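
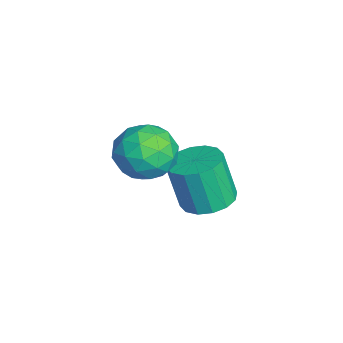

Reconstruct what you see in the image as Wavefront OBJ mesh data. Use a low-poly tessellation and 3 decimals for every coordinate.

v -0.953 2.874 -0.658
v 0.017 2.539 -0.743
v -1.417 1.381 -0.077
v -0.447 1.046 -0.162
v -0.688 1.753 0.548
v -0.401 2.676 0.189
v -0.999 1.244 -1.009
v -0.712 2.167 -1.368
v -0.011 1.532 -0.959
v 0.182 1.847 0.003
v -1.582 2.073 -0.823
v -1.389 2.388 0.139
v -0.427 2.837 -0.751
v -0.973 1.083 -0.069
v -1.115 1.498 0.349
v -0.544 1.302 0.299
v -0.673 2.918 -0.204
v -0.103 2.721 -0.253
v -0.517 2.259 0.505
v -1.297 1.199 -0.567
v -0.727 1.002 -0.616
v -0.856 2.618 -1.119
v -0.285 2.422 -1.169
v -0.883 1.661 -1.325
v 0.127 2.049 -0.928
v -0.146 1.171 -0.587
v -0.47 1.288 -1.085
v -0.302 1.83 -1.296
v 0.24 2.234 -0.363
v -0.033 1.356 -0.021
v -0.175 1.772 0.396
v -0.006 2.314 0.185
v 0.223 1.642 -0.49
v -1.367 2.564 -0.799
v -1.64 1.686 -0.457
v -1.394 1.606 -1.005
v -1.225 2.148 -1.216
v -1.254 2.749 -0.233
v -1.527 1.871 0.108
v -1.098 2.09 0.476
v -0.93 2.632 0.265
v -1.623 2.278 -0.33
v -2.266 3.965 -4.138
v -1.762 3.228 -4.249
v -1.99 2.818 -2.552
v -2.494 3.555 -2.442
v -1.461 3.562 -4.127
v -1.689 3.152 -2.431
v -1.376 4.005 -4.009
v -1.604 3.595 -2.312
v -1.529 4.437 -3.925
v -1.758 4.026 -2.229
v -1.88 4.742 -3.898
v -2.109 4.332 -2.202
v -2.334 4.839 -3.936
v -2.563 4.429 -2.24
v -2.77 4.702 -4.028
v -2.998 4.292 -2.331
v -3.071 4.368 -4.149
v -3.299 3.958 -2.453
v -3.156 3.925 -4.268
v -3.384 3.515 -2.571
v -3.002 3.494 -4.351
v -3.231 3.083 -2.655
v -2.651 3.188 -4.378
v -2.88 2.778 -2.682
v -2.197 3.091 -4.34
v -2.426 2.681 -2.644
f 1 38 17
f 38 12 41
f 17 41 6
f 38 41 17
f 1 17 13
f 17 6 18
f 13 18 2
f 17 18 13
f 1 13 22
f 13 2 23
f 22 23 8
f 13 23 22
f 1 22 34
f 22 8 37
f 34 37 11
f 22 37 34
f 1 34 38
f 34 11 42
f 38 42 12
f 34 42 38
f 2 18 29
f 18 6 32
f 29 32 10
f 18 32 29
f 6 41 19
f 41 12 40
f 19 40 5
f 41 40 19
f 12 42 39
f 42 11 35
f 39 35 3
f 42 35 39
f 11 37 36
f 37 8 24
f 36 24 7
f 37 24 36
f 8 23 28
f 23 2 25
f 28 25 9
f 23 25 28
f 4 30 16
f 30 10 31
f 16 31 5
f 30 31 16
f 4 16 14
f 16 5 15
f 14 15 3
f 16 15 14
f 4 14 21
f 14 3 20
f 21 20 7
f 14 20 21
f 4 21 26
f 21 7 27
f 26 27 9
f 21 27 26
f 4 26 30
f 26 9 33
f 30 33 10
f 26 33 30
f 5 31 19
f 31 10 32
f 19 32 6
f 31 32 19
f 3 15 39
f 15 5 40
f 39 40 12
f 15 40 39
f 7 20 36
f 20 3 35
f 36 35 11
f 20 35 36
f 9 27 28
f 27 7 24
f 28 24 8
f 27 24 28
f 10 33 29
f 33 9 25
f 29 25 2
f 33 25 29
f 44 43 47
f 44 47 45
f 45 47 48
f 45 48 46
f 47 43 49
f 47 49 48
f 48 49 50
f 48 50 46
f 49 43 51
f 49 51 50
f 50 51 52
f 50 52 46
f 51 43 53
f 51 53 52
f 52 53 54
f 52 54 46
f 53 43 55
f 53 55 54
f 54 55 56
f 54 56 46
f 55 43 57
f 55 57 56
f 56 57 58
f 56 58 46
f 57 43 59
f 57 59 58
f 58 59 60
f 58 60 46
f 59 43 61
f 59 61 60
f 60 61 62
f 60 62 46
f 61 43 63
f 61 63 62
f 62 63 64
f 62 64 46
f 63 43 65
f 63 65 64
f 64 65 66
f 64 66 46
f 65 43 67
f 65 67 66
f 66 67 68
f 66 68 46
f 67 43 44
f 67 44 68
f 68 44 45
f 68 45 46



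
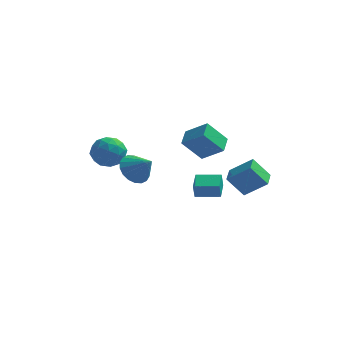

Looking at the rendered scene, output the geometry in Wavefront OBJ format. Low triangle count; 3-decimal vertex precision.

v 1.271 -0.089 -0.987
v 0.232 -0.596 0.341
v 1.248 1.019 -0.582
v 0.21 0.512 0.746
v 2.57 -0.392 -0.086
v 1.532 -0.899 1.242
v 2.548 0.716 0.319
v 1.509 0.209 1.647
v -1.671 -3.52 -0.498
v -1.181 -3.984 -1.289
v -0.609 -3.96 0.418
v -1.002 -3.557 -1.293
v -0.955 -3.123 -1.139
v -1.05 -2.768 -0.858
v -1.269 -2.562 -0.505
v -1.567 -2.545 -0.152
v -1.885 -2.722 0.134
v -2.162 -3.057 0.294
v -2.341 -3.484 0.297
v -2.388 -3.918 0.143
v -2.292 -4.273 -0.138
v -2.074 -4.479 -0.49
v -1.776 -4.495 -0.844
v -1.457 -4.319 -1.129
v 1.536 -3.096 -2.45
v 1.491 -3.327 -1.551
v 1.417 -1.909 -2.15
v 1.372 -2.14 -1.251
v 2.948 -2.98 -2.349
v 2.903 -3.211 -1.45
v 2.829 -1.793 -2.049
v 2.784 -2.024 -1.15
v 2.116 2.692 -3.847
v 3.488 2.679 -2.776
v 2.035 3.934 -3.728
v 3.407 3.921 -2.658
v 3.113 2.879 -5.122
v 4.485 2.866 -4.052
v 3.032 4.121 -5.004
v 4.404 4.108 -3.933
v -3.919 -0.477 -1.49
v -3.111 -0.232 -0.778
v -4.509 -1.748 -0.382
v -3.701 -1.503 0.33
v -4.525 -0.787 0.162
v -4.16 -0.002 -0.523
v -3.46 -1.978 -0.637
v -3.095 -1.193 -1.322
v -2.827 -1.16 -0.252
v -3.485 -0.424 0.242
v -4.135 -1.556 -1.402
v -4.793 -0.82 -0.908
v -3.463 -0.243 -1.231
v -4.157 -1.737 0.071
v -4.641 -1.316 -0.027
v -4.166 -1.172 0.391
v -4.079 -0.108 -1.081
v -3.604 0.036 -0.663
v -4.435 -0.29 -0.11
v -4.016 -2.016 -0.497
v -3.541 -1.872 -0.079
v -3.454 -0.808 -1.551
v -2.979 -0.664 -1.133
v -3.185 -1.69 -1.05
v -2.821 -0.645 -0.504
v -3.168 -1.392 0.148
v -3.027 -1.671 -0.421
v -2.812 -1.21 -0.823
v -3.208 -0.212 -0.213
v -3.555 -0.959 0.438
v -4.039 -0.538 0.34
v -3.824 -0.076 -0.063
v -3.041 -0.757 0.096
v -4.065 -1.021 -1.598
v -4.412 -1.768 -0.947
v -3.796 -1.904 -1.097
v -3.581 -1.442 -1.5
v -4.452 -0.588 -1.308
v -4.799 -1.335 -0.656
v -4.808 -0.77 -0.337
v -4.593 -0.309 -0.739
v -4.579 -1.223 -1.256
f 2 4 1
f 5 2 1
f 1 4 3
f 3 5 1
f 2 8 4
f 6 2 5
f 6 8 2
f 4 8 3
f 7 5 3
f 3 8 7
f 7 6 5
f 8 6 7
f 10 9 12
f 10 12 11
f 12 9 13
f 12 13 11
f 13 9 14
f 13 14 11
f 14 9 15
f 14 15 11
f 15 9 16
f 15 16 11
f 16 9 17
f 16 17 11
f 17 9 18
f 17 18 11
f 18 9 19
f 18 19 11
f 19 9 20
f 19 20 11
f 20 9 21
f 20 21 11
f 21 9 22
f 21 22 11
f 22 9 23
f 22 23 11
f 23 9 24
f 23 24 11
f 24 9 10
f 24 10 11
f 26 28 25
f 29 26 25
f 25 28 27
f 27 29 25
f 26 32 28
f 30 26 29
f 30 32 26
f 28 32 27
f 31 29 27
f 27 32 31
f 31 30 29
f 32 30 31
f 34 36 33
f 37 34 33
f 33 36 35
f 35 37 33
f 34 40 36
f 38 34 37
f 38 40 34
f 36 40 35
f 39 37 35
f 35 40 39
f 39 38 37
f 40 38 39
f 41 78 57
f 78 52 81
f 57 81 46
f 78 81 57
f 41 57 53
f 57 46 58
f 53 58 42
f 57 58 53
f 41 53 62
f 53 42 63
f 62 63 48
f 53 63 62
f 41 62 74
f 62 48 77
f 74 77 51
f 62 77 74
f 41 74 78
f 74 51 82
f 78 82 52
f 74 82 78
f 42 58 69
f 58 46 72
f 69 72 50
f 58 72 69
f 46 81 59
f 81 52 80
f 59 80 45
f 81 80 59
f 52 82 79
f 82 51 75
f 79 75 43
f 82 75 79
f 51 77 76
f 77 48 64
f 76 64 47
f 77 64 76
f 48 63 68
f 63 42 65
f 68 65 49
f 63 65 68
f 44 70 56
f 70 50 71
f 56 71 45
f 70 71 56
f 44 56 54
f 56 45 55
f 54 55 43
f 56 55 54
f 44 54 61
f 54 43 60
f 61 60 47
f 54 60 61
f 44 61 66
f 61 47 67
f 66 67 49
f 61 67 66
f 44 66 70
f 66 49 73
f 70 73 50
f 66 73 70
f 45 71 59
f 71 50 72
f 59 72 46
f 71 72 59
f 43 55 79
f 55 45 80
f 79 80 52
f 55 80 79
f 47 60 76
f 60 43 75
f 76 75 51
f 60 75 76
f 49 67 68
f 67 47 64
f 68 64 48
f 67 64 68
f 50 73 69
f 73 49 65
f 69 65 42
f 73 65 69



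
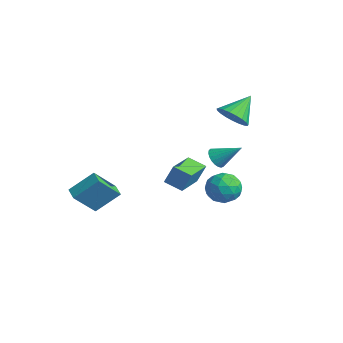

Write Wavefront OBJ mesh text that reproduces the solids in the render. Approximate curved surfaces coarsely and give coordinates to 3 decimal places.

v 1.095 -1.293 -0.703
v 1.372 -0.861 0.524
v -0.206 0.355 -0.99
v 0.071 0.788 0.237
v 2.009 -0.648 -1.137
v 2.286 -0.215 0.09
v 0.708 1.001 -1.424
v 0.985 1.433 -0.197
v -4.371 -4.636 -3.155
v -3.906 -3.228 -1.889
v -4.514 -3.188 -4.711
v -4.049 -1.78 -3.445
v -3.451 -4.76 -3.355
v -2.986 -3.352 -2.089
v -3.594 -3.312 -4.911
v -3.129 -1.904 -3.645
v 0.704 3.25 3.165
v 1.204 3.945 2.523
v 0.336 4.65 4.395
v 0.785 3.966 2.374
v 0.353 3.863 2.362
v -0.019 3.655 2.488
v -0.266 3.376 2.731
v -0.346 3.075 3.05
v -0.243 2.805 3.388
v 0.023 2.612 3.688
v 0.406 2.528 3.897
v 0.842 2.57 3.98
v 1.253 2.729 3.921
v 1.569 2.978 3.732
v 1.736 3.275 3.445
v 1.724 3.566 3.109
v 1.536 3.804 2.783
v 3.272 1.618 -0.986
v 3.794 1.926 -0.063
v 3.886 -0.046 -0.777
v 4.408 0.262 0.146
v 3.305 0.218 0.123
v 2.925 1.247 -0.006
v 4.755 0.633 -0.834
v 4.375 1.662 -0.963
v 4.71 1.318 0.031
v 3.814 1.061 0.623
v 3.866 0.819 -1.463
v 2.97 0.562 -0.871
v 3.479 1.918 -0.543
v 4.201 -0.038 -0.297
v 3.553 -0.064 -0.31
v 3.859 0.117 0.232
v 2.969 1.519 -0.509
v 3.275 1.7 0.033
v 2.988 0.696 0.143
v 4.405 0.18 -0.873
v 4.711 0.361 -0.331
v 3.821 1.763 -1.072
v 4.127 1.944 -0.53
v 4.692 1.184 -0.983
v 4.324 1.742 0.055
v 4.685 0.763 0.178
v 4.889 0.981 -0.398
v 4.666 1.586 -0.474
v 3.797 1.591 0.403
v 4.158 0.613 0.526
v 3.51 0.587 0.512
v 3.287 1.192 0.436
v 4.336 1.233 0.458
v 3.522 1.267 -1.366
v 3.883 0.289 -1.243
v 4.393 0.688 -1.276
v 4.17 1.293 -1.352
v 2.995 1.117 -1.018
v 3.356 0.138 -0.895
v 3.014 0.294 -0.366
v 2.791 0.899 -0.442
v 3.344 0.647 -1.298
v 1.828 1.612 0.807
v 2.161 1.876 0.214
v 2.832 2.648 1.833
v 1.929 2.069 0.247
v 1.679 2.183 0.377
v 1.455 2.198 0.581
v 1.296 2.112 0.824
v 1.228 1.939 1.065
v 1.264 1.71 1.261
v 1.397 1.465 1.378
v 1.605 1.244 1.397
v 1.852 1.087 1.314
v 2.094 1.021 1.143
v 2.29 1.058 0.915
v 2.406 1.19 0.667
v 2.422 1.395 0.444
v 2.336 1.638 0.284
f 2 4 1
f 5 2 1
f 1 4 3
f 3 5 1
f 2 8 4
f 6 2 5
f 6 8 2
f 4 8 3
f 7 5 3
f 3 8 7
f 7 6 5
f 8 6 7
f 10 12 9
f 13 10 9
f 9 12 11
f 11 13 9
f 10 16 12
f 14 10 13
f 14 16 10
f 12 16 11
f 15 13 11
f 11 16 15
f 15 14 13
f 16 14 15
f 18 17 20
f 18 20 19
f 20 17 21
f 20 21 19
f 21 17 22
f 21 22 19
f 22 17 23
f 22 23 19
f 23 17 24
f 23 24 19
f 24 17 25
f 24 25 19
f 25 17 26
f 25 26 19
f 26 17 27
f 26 27 19
f 27 17 28
f 27 28 19
f 28 17 29
f 28 29 19
f 29 17 30
f 29 30 19
f 30 17 31
f 30 31 19
f 31 17 32
f 31 32 19
f 32 17 33
f 32 33 19
f 33 17 18
f 33 18 19
f 34 71 50
f 71 45 74
f 50 74 39
f 71 74 50
f 34 50 46
f 50 39 51
f 46 51 35
f 50 51 46
f 34 46 55
f 46 35 56
f 55 56 41
f 46 56 55
f 34 55 67
f 55 41 70
f 67 70 44
f 55 70 67
f 34 67 71
f 67 44 75
f 71 75 45
f 67 75 71
f 35 51 62
f 51 39 65
f 62 65 43
f 51 65 62
f 39 74 52
f 74 45 73
f 52 73 38
f 74 73 52
f 45 75 72
f 75 44 68
f 72 68 36
f 75 68 72
f 44 70 69
f 70 41 57
f 69 57 40
f 70 57 69
f 41 56 61
f 56 35 58
f 61 58 42
f 56 58 61
f 37 63 49
f 63 43 64
f 49 64 38
f 63 64 49
f 37 49 47
f 49 38 48
f 47 48 36
f 49 48 47
f 37 47 54
f 47 36 53
f 54 53 40
f 47 53 54
f 37 54 59
f 54 40 60
f 59 60 42
f 54 60 59
f 37 59 63
f 59 42 66
f 63 66 43
f 59 66 63
f 38 64 52
f 64 43 65
f 52 65 39
f 64 65 52
f 36 48 72
f 48 38 73
f 72 73 45
f 48 73 72
f 40 53 69
f 53 36 68
f 69 68 44
f 53 68 69
f 42 60 61
f 60 40 57
f 61 57 41
f 60 57 61
f 43 66 62
f 66 42 58
f 62 58 35
f 66 58 62
f 77 76 79
f 77 79 78
f 79 76 80
f 79 80 78
f 80 76 81
f 80 81 78
f 81 76 82
f 81 82 78
f 82 76 83
f 82 83 78
f 83 76 84
f 83 84 78
f 84 76 85
f 84 85 78
f 85 76 86
f 85 86 78
f 86 76 87
f 86 87 78
f 87 76 88
f 87 88 78
f 88 76 89
f 88 89 78
f 89 76 90
f 89 90 78
f 90 76 91
f 90 91 78
f 91 76 92
f 91 92 78
f 92 76 77
f 92 77 78



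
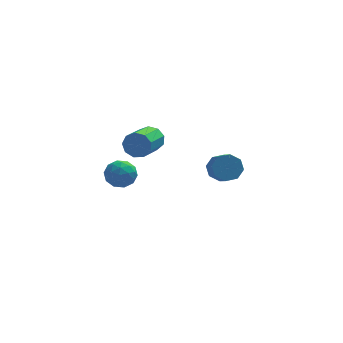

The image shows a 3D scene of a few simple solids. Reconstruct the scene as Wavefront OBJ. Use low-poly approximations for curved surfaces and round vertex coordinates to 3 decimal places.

v -3.26 -2.574 2.647
v -2.376 -2.758 2.593
v -3.564 -3.822 1.947
v -2.68 -4.006 1.893
v -3.098 -4.027 2.694
v -2.91 -3.255 3.127
v -3.03 -3.325 1.413
v -2.842 -2.553 1.846
v -2.234 -3.222 1.83
v -2.276 -3.656 2.622
v -3.664 -2.924 1.918
v -3.706 -3.358 2.71
v -2.791 -2.556 2.682
v -3.149 -4.024 1.858
v -3.394 -4.036 2.33
v -2.875 -4.144 2.298
v -3.105 -2.849 2.996
v -2.586 -2.957 2.964
v -3.01 -3.703 3.023
v -3.354 -3.623 1.576
v -2.835 -3.731 1.544
v -3.065 -2.436 2.242
v -2.546 -2.544 2.21
v -2.93 -2.877 1.517
v -2.189 -2.938 2.201
v -2.367 -3.671 1.79
v -2.573 -3.271 1.508
v -2.462 -2.817 1.762
v -2.213 -3.193 2.667
v -2.392 -3.926 2.255
v -2.637 -3.939 2.727
v -2.527 -3.485 2.981
v -2.13 -3.466 2.218
v -3.548 -2.654 2.285
v -3.727 -3.387 1.873
v -3.413 -3.095 1.559
v -3.303 -2.641 1.813
v -3.573 -2.909 2.75
v -3.751 -3.642 2.339
v -3.478 -3.763 2.778
v -3.367 -3.309 3.032
v -3.81 -3.114 2.322
v -1.08 0.278 2.456
v -0.654 0.315 3.156
v -1.515 -1.301 3.764
v -1.94 -1.338 3.064
v -1.138 0.594 3.21
v -1.999 -1.023 3.819
v -1.595 0.724 2.912
v -2.456 -0.892 3.521
v -1.81 0.646 2.4
v -2.671 -0.97 3.009
v -1.684 0.396 1.914
v -2.545 -1.22 2.523
v -1.275 0.091 1.682
v -2.136 -1.526 2.29
v -0.774 -0.127 1.811
v -1.635 -1.743 2.42
v -0.417 -0.155 2.242
v -1.278 -1.771 2.851
v -0.369 0.02 2.773
v -1.23 -1.597 3.382
v 3.343 4.216 -2.867
v 4.111 4.569 -2.504
v 4.266 3.436 -1.731
v 3.497 3.084 -2.093
v 3.536 4.741 -2.137
v 3.691 3.609 -1.363
v 2.848 4.606 -2.197
v 3.002 3.474 -1.423
v 2.449 4.243 -2.649
v 2.604 3.11 -1.876
v 2.574 3.864 -3.229
v 2.729 2.731 -2.456
v 3.149 3.691 -3.597
v 3.304 2.559 -2.823
v 3.838 3.826 -3.537
v 3.992 2.694 -2.763
v 4.236 4.19 -3.084
v 4.391 3.057 -2.311
f 1 38 17
f 38 12 41
f 17 41 6
f 38 41 17
f 1 17 13
f 17 6 18
f 13 18 2
f 17 18 13
f 1 13 22
f 13 2 23
f 22 23 8
f 13 23 22
f 1 22 34
f 22 8 37
f 34 37 11
f 22 37 34
f 1 34 38
f 34 11 42
f 38 42 12
f 34 42 38
f 2 18 29
f 18 6 32
f 29 32 10
f 18 32 29
f 6 41 19
f 41 12 40
f 19 40 5
f 41 40 19
f 12 42 39
f 42 11 35
f 39 35 3
f 42 35 39
f 11 37 36
f 37 8 24
f 36 24 7
f 37 24 36
f 8 23 28
f 23 2 25
f 28 25 9
f 23 25 28
f 4 30 16
f 30 10 31
f 16 31 5
f 30 31 16
f 4 16 14
f 16 5 15
f 14 15 3
f 16 15 14
f 4 14 21
f 14 3 20
f 21 20 7
f 14 20 21
f 4 21 26
f 21 7 27
f 26 27 9
f 21 27 26
f 4 26 30
f 26 9 33
f 30 33 10
f 26 33 30
f 5 31 19
f 31 10 32
f 19 32 6
f 31 32 19
f 3 15 39
f 15 5 40
f 39 40 12
f 15 40 39
f 7 20 36
f 20 3 35
f 36 35 11
f 20 35 36
f 9 27 28
f 27 7 24
f 28 24 8
f 27 24 28
f 10 33 29
f 33 9 25
f 29 25 2
f 33 25 29
f 44 43 47
f 44 47 45
f 45 47 48
f 45 48 46
f 47 43 49
f 47 49 48
f 48 49 50
f 48 50 46
f 49 43 51
f 49 51 50
f 50 51 52
f 50 52 46
f 51 43 53
f 51 53 52
f 52 53 54
f 52 54 46
f 53 43 55
f 53 55 54
f 54 55 56
f 54 56 46
f 55 43 57
f 55 57 56
f 56 57 58
f 56 58 46
f 57 43 59
f 57 59 58
f 58 59 60
f 58 60 46
f 59 43 61
f 59 61 60
f 60 61 62
f 60 62 46
f 61 43 44
f 61 44 62
f 62 44 45
f 62 45 46
f 64 63 67
f 64 67 65
f 65 67 68
f 65 68 66
f 67 63 69
f 67 69 68
f 68 69 70
f 68 70 66
f 69 63 71
f 69 71 70
f 70 71 72
f 70 72 66
f 71 63 73
f 71 73 72
f 72 73 74
f 72 74 66
f 73 63 75
f 73 75 74
f 74 75 76
f 74 76 66
f 75 63 77
f 75 77 76
f 76 77 78
f 76 78 66
f 77 63 79
f 77 79 78
f 78 79 80
f 78 80 66
f 79 63 64
f 79 64 80
f 80 64 65
f 80 65 66



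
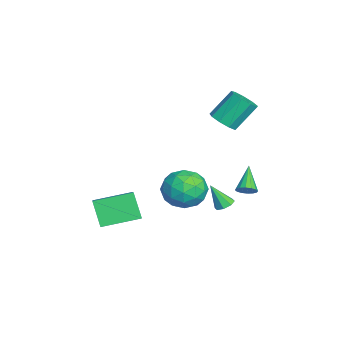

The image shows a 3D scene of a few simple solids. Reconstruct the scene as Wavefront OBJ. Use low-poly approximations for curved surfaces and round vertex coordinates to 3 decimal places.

v 2.806 2.367 -1.535
v 3.233 2.674 -1.314
v 2.654 1.633 -0.225
v 2.844 2.862 -1.254
v 2.432 2.76 -1.358
v 2.24 2.429 -1.566
v 2.378 2.061 -1.756
v 2.767 1.873 -1.817
v 3.179 1.975 -1.712
v 3.371 2.306 -1.504
v 2.675 0.368 0.483
v 3.524 0.947 1.216
v 4.176 -0.287 -0.736
v 5.025 0.292 -0.003
v 4.403 -0.718 0.428
v 3.476 -0.314 1.181
v 4.224 0.974 -0.701
v 3.297 1.378 0.052
v 4.481 1.321 0.484
v 4.592 0.276 1.182
v 3.108 0.384 -0.702
v 3.219 -0.661 -0.004
v 2.968 0.715 0.957
v 4.732 -0.055 -0.477
v 4.367 -0.649 -0.224
v 4.866 -0.308 0.207
v 2.94 -0.026 0.936
v 3.438 0.314 1.367
v 3.955 -0.664 0.903
v 4.262 0.346 -0.887
v 4.76 0.686 -0.456
v 2.834 0.968 0.273
v 3.333 1.309 0.704
v 3.745 1.324 -0.423
v 4.029 1.275 0.957
v 4.911 0.89 0.241
v 4.441 1.291 -0.17
v 3.895 1.529 0.273
v 4.094 0.661 1.367
v 4.976 0.276 0.651
v 4.611 -0.318 0.904
v 4.066 -0.08 1.347
v 4.657 0.881 0.937
v 2.724 0.384 -0.171
v 3.606 -0.001 -0.887
v 3.634 0.74 -0.867
v 3.089 0.978 -0.424
v 2.789 -0.23 0.239
v 3.671 -0.615 -0.477
v 3.805 -0.869 0.207
v 3.259 -0.631 0.65
v 3.043 -0.221 -0.457
v 1.889 -3.942 -3.715
v 1.078 -4.365 -2.317
v 1.538 -1.884 -3.295
v 0.728 -2.306 -1.898
v 3.692 -3.854 -2.642
v 2.882 -4.276 -1.245
v 3.342 -1.795 -2.223
v 2.531 -2.218 -0.825
v 2.294 3.471 -0.827
v 2.569 3.125 -0.451
v 1.026 3.629 0.247
v 2.662 3.402 -0.383
v 2.655 3.698 -0.434
v 2.553 3.933 -0.591
v 2.38 4.044 -0.81
v 2.185 4.001 -1.034
v 2.019 3.816 -1.203
v 1.927 3.539 -1.271
v 1.933 3.243 -1.22
v 2.036 3.008 -1.064
v 2.208 2.897 -0.844
v 2.403 2.94 -0.62
v -2.234 2.381 1.67
v -1.702 3.008 1.354
v -2.175 4.145 2.814
v -2.706 3.519 3.13
v -2.255 3.072 1.125
v -2.727 4.209 2.585
v -2.798 2.814 1.151
v -3.27 3.951 2.611
v -3.077 2.353 1.42
v -3.549 3.49 2.88
v -2.961 1.905 1.805
v -3.434 3.042 3.266
v -2.505 1.681 2.128
v -2.978 2.818 3.588
v -1.922 1.784 2.236
v -2.394 2.921 3.696
v -1.485 2.167 2.079
v -1.957 3.304 3.539
v -1.398 2.65 1.731
v -1.87 3.787 3.191
f 2 1 4
f 2 4 3
f 4 1 5
f 4 5 3
f 5 1 6
f 5 6 3
f 6 1 7
f 6 7 3
f 7 1 8
f 7 8 3
f 8 1 9
f 8 9 3
f 9 1 10
f 9 10 3
f 10 1 2
f 10 2 3
f 11 48 27
f 48 22 51
f 27 51 16
f 48 51 27
f 11 27 23
f 27 16 28
f 23 28 12
f 27 28 23
f 11 23 32
f 23 12 33
f 32 33 18
f 23 33 32
f 11 32 44
f 32 18 47
f 44 47 21
f 32 47 44
f 11 44 48
f 44 21 52
f 48 52 22
f 44 52 48
f 12 28 39
f 28 16 42
f 39 42 20
f 28 42 39
f 16 51 29
f 51 22 50
f 29 50 15
f 51 50 29
f 22 52 49
f 52 21 45
f 49 45 13
f 52 45 49
f 21 47 46
f 47 18 34
f 46 34 17
f 47 34 46
f 18 33 38
f 33 12 35
f 38 35 19
f 33 35 38
f 14 40 26
f 40 20 41
f 26 41 15
f 40 41 26
f 14 26 24
f 26 15 25
f 24 25 13
f 26 25 24
f 14 24 31
f 24 13 30
f 31 30 17
f 24 30 31
f 14 31 36
f 31 17 37
f 36 37 19
f 31 37 36
f 14 36 40
f 36 19 43
f 40 43 20
f 36 43 40
f 15 41 29
f 41 20 42
f 29 42 16
f 41 42 29
f 13 25 49
f 25 15 50
f 49 50 22
f 25 50 49
f 17 30 46
f 30 13 45
f 46 45 21
f 30 45 46
f 19 37 38
f 37 17 34
f 38 34 18
f 37 34 38
f 20 43 39
f 43 19 35
f 39 35 12
f 43 35 39
f 54 56 53
f 57 54 53
f 53 56 55
f 55 57 53
f 54 60 56
f 58 54 57
f 58 60 54
f 56 60 55
f 59 57 55
f 55 60 59
f 59 58 57
f 60 58 59
f 62 61 64
f 62 64 63
f 64 61 65
f 64 65 63
f 65 61 66
f 65 66 63
f 66 61 67
f 66 67 63
f 67 61 68
f 67 68 63
f 68 61 69
f 68 69 63
f 69 61 70
f 69 70 63
f 70 61 71
f 70 71 63
f 71 61 72
f 71 72 63
f 72 61 73
f 72 73 63
f 73 61 74
f 73 74 63
f 74 61 62
f 74 62 63
f 76 75 79
f 76 79 77
f 77 79 80
f 77 80 78
f 79 75 81
f 79 81 80
f 80 81 82
f 80 82 78
f 81 75 83
f 81 83 82
f 82 83 84
f 82 84 78
f 83 75 85
f 83 85 84
f 84 85 86
f 84 86 78
f 85 75 87
f 85 87 86
f 86 87 88
f 86 88 78
f 87 75 89
f 87 89 88
f 88 89 90
f 88 90 78
f 89 75 91
f 89 91 90
f 90 91 92
f 90 92 78
f 91 75 93
f 91 93 92
f 92 93 94
f 92 94 78
f 93 75 76
f 93 76 94
f 94 76 77
f 94 77 78



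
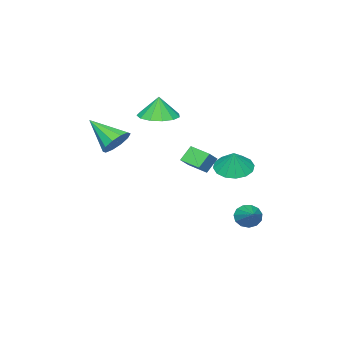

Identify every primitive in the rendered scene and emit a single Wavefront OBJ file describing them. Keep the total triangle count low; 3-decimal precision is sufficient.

v -2.141 -2.709 1.95
v -1.468 -1.916 1.949
v -2.159 -2.691 3.17
v -2.003 -1.678 1.937
v -2.582 -1.767 1.93
v -3.021 -2.156 1.929
v -3.18 -2.719 1.934
v -3.01 -3.28 1.945
v -2.563 -3.659 1.957
v -1.982 -3.736 1.967
v -1.452 -3.488 1.972
v -1.14 -2.991 1.97
v -1.146 -2.405 1.961
v 0.754 -2.841 0.99
v 1.025 -3.297 0.314
v 0.886 -4.419 2.11
v 1.452 -3.091 0.555
v 1.612 -2.789 0.962
v 1.444 -2.507 1.38
v 1.013 -2.352 1.649
v 0.483 -2.384 1.667
v 0.056 -2.59 1.426
v -0.104 -2.892 1.019
v 0.064 -3.174 0.601
v 0.495 -3.329 0.332
v 1.019 2.243 1.774
v 1.718 2.34 2.318
v 1.032 3.303 1.57
v 1.73 3.4 2.113
v 1.59 2.1 1.067
v 2.288 2.197 1.61
v 1.602 3.16 0.862
v 2.301 3.257 1.406
v -2.528 2.403 -3.503
v -2.067 2.341 -4.012
v -1.592 3.417 -2.777
v -2.304 2.632 -4.114
v -2.612 2.85 -4.021
v -2.893 2.927 -3.764
v -3.059 2.836 -3.424
v -3.056 2.609 -3.109
v -2.886 2.315 -2.919
v -2.602 2.05 -2.915
v -2.295 1.896 -3.097
v -2.061 1.904 -3.408
v -1.976 2.069 -3.749
v -2.914 1.241 -0.689
v -2.254 0.518 -0.739
v -2.506 1.539 0.389
v -2.021 0.923 -0.938
v -2.028 1.412 -1.071
v -2.272 1.856 -1.101
v -2.687 2.135 -1.021
v -3.164 2.175 -0.852
v -3.574 1.964 -0.639
v -3.806 1.56 -0.439
v -3.8 1.07 -0.307
v -3.556 0.627 -0.276
v -3.14 0.348 -0.357
v -2.663 0.308 -0.526
f 2 1 4
f 2 4 3
f 4 1 5
f 4 5 3
f 5 1 6
f 5 6 3
f 6 1 7
f 6 7 3
f 7 1 8
f 7 8 3
f 8 1 9
f 8 9 3
f 9 1 10
f 9 10 3
f 10 1 11
f 10 11 3
f 11 1 12
f 11 12 3
f 12 1 13
f 12 13 3
f 13 1 2
f 13 2 3
f 15 14 17
f 15 17 16
f 17 14 18
f 17 18 16
f 18 14 19
f 18 19 16
f 19 14 20
f 19 20 16
f 20 14 21
f 20 21 16
f 21 14 22
f 21 22 16
f 22 14 23
f 22 23 16
f 23 14 24
f 23 24 16
f 24 14 25
f 24 25 16
f 25 14 15
f 25 15 16
f 27 29 26
f 30 27 26
f 26 29 28
f 28 30 26
f 27 33 29
f 31 27 30
f 31 33 27
f 29 33 28
f 32 30 28
f 28 33 32
f 32 31 30
f 33 31 32
f 35 34 37
f 35 37 36
f 37 34 38
f 37 38 36
f 38 34 39
f 38 39 36
f 39 34 40
f 39 40 36
f 40 34 41
f 40 41 36
f 41 34 42
f 41 42 36
f 42 34 43
f 42 43 36
f 43 34 44
f 43 44 36
f 44 34 45
f 44 45 36
f 45 34 46
f 45 46 36
f 46 34 35
f 46 35 36
f 48 47 50
f 48 50 49
f 50 47 51
f 50 51 49
f 51 47 52
f 51 52 49
f 52 47 53
f 52 53 49
f 53 47 54
f 53 54 49
f 54 47 55
f 54 55 49
f 55 47 56
f 55 56 49
f 56 47 57
f 56 57 49
f 57 47 58
f 57 58 49
f 58 47 59
f 58 59 49
f 59 47 60
f 59 60 49
f 60 47 48
f 60 48 49



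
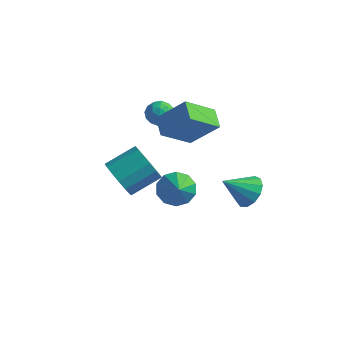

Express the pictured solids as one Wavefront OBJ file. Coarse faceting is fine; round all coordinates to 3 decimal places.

v -0.251 0.511 3.371
v -1.028 1.255 3.805
v 0.464 1.98 2.134
v -0.313 2.724 2.568
v 1.053 1.056 4.772
v 0.276 1.8 5.206
v 1.768 2.525 3.535
v 0.991 3.269 3.969
v -1.655 3.17 3.363
v -1.035 2.876 2.996
v -2.305 2.124 3.104
v -1.685 1.83 2.737
v -1.673 1.92 3.51
v -1.271 2.567 3.67
v -2.069 2.433 2.43
v -1.667 3.08 2.59
v -1.291 2.421 2.42
v -1.046 2.103 3.087
v -2.294 2.897 3.013
v -2.049 2.579 3.68
v -1.288 3.115 3.203
v -2.052 1.885 2.897
v -2.045 1.938 3.352
v -1.681 1.765 3.136
v -1.427 2.933 3.599
v -1.063 2.76 3.383
v -1.438 2.198 3.684
v -2.277 2.24 2.717
v -1.913 2.067 2.501
v -1.659 3.235 2.964
v -1.295 3.062 2.748
v -1.902 2.802 2.416
v -1.074 2.674 2.648
v -1.456 2.059 2.495
v -1.681 2.414 2.315
v -1.445 2.794 2.409
v -0.93 2.488 3.04
v -1.312 1.873 2.887
v -1.305 1.926 3.342
v -1.069 2.306 3.436
v -1.08 2.22 2.701
v -2.028 3.127 3.213
v -2.41 2.512 3.06
v -2.271 2.694 2.664
v -2.035 3.074 2.758
v -1.884 2.941 3.605
v -2.266 2.326 3.452
v -1.895 2.206 3.691
v -1.659 2.586 3.785
v -2.26 2.78 3.399
v 1.228 -0.381 0.698
v 1.572 -0.891 -0.052
v 2.232 -1.619 2.002
v 1.961 -0.451 0.067
v 2.07 0.016 0.426
v 1.857 0.332 0.889
v 1.404 0.375 1.279
v 0.883 0.129 1.447
v 0.494 -0.311 1.329
v 0.386 -0.778 0.969
v 0.598 -1.094 0.506
v 1.052 -1.137 0.116
v 2.711 3.792 -1.77
v 3.535 3.476 -1.345
v 1.769 2.788 -0.69
v 3.378 3.925 -1.065
v 3.009 4.332 -1.008
v 2.545 4.567 -1.194
v 2.134 4.557 -1.563
v 1.906 4.303 -1.997
v 1.934 3.887 -2.359
v 2.208 3.441 -2.535
v 2.642 3.107 -2.467
v 3.098 2.99 -2.178
v 3.431 3.127 -1.76
v -0.457 -2.672 2.204
v 0.308 -2.708 1.457
v 1.122 -1.404 2.228
v 0.357 -1.368 2.976
v -0.07 -2.355 1.259
v 0.745 -1.051 2.03
v -0.551 -2.087 1.314
v 0.263 -0.783 2.085
v -1.008 -1.975 1.607
v -0.193 -0.671 2.378
v -1.316 -2.051 2.061
v -0.502 -0.747 2.832
v -1.395 -2.292 2.553
v -0.581 -0.988 3.324
v -1.222 -2.636 2.952
v -0.408 -1.332 3.723
v -0.845 -2.989 3.15
v -0.03 -1.685 3.921
v -0.363 -3.257 3.095
v 0.451 -1.953 3.866
v 0.093 -3.369 2.802
v 0.908 -2.065 3.573
v 0.402 -3.293 2.348
v 1.216 -1.989 3.119
v 0.481 -3.052 1.856
v 1.295 -1.748 2.627
f 2 4 1
f 5 2 1
f 1 4 3
f 3 5 1
f 2 8 4
f 6 2 5
f 6 8 2
f 4 8 3
f 7 5 3
f 3 8 7
f 7 6 5
f 8 6 7
f 9 46 25
f 46 20 49
f 25 49 14
f 46 49 25
f 9 25 21
f 25 14 26
f 21 26 10
f 25 26 21
f 9 21 30
f 21 10 31
f 30 31 16
f 21 31 30
f 9 30 42
f 30 16 45
f 42 45 19
f 30 45 42
f 9 42 46
f 42 19 50
f 46 50 20
f 42 50 46
f 10 26 37
f 26 14 40
f 37 40 18
f 26 40 37
f 14 49 27
f 49 20 48
f 27 48 13
f 49 48 27
f 20 50 47
f 50 19 43
f 47 43 11
f 50 43 47
f 19 45 44
f 45 16 32
f 44 32 15
f 45 32 44
f 16 31 36
f 31 10 33
f 36 33 17
f 31 33 36
f 12 38 24
f 38 18 39
f 24 39 13
f 38 39 24
f 12 24 22
f 24 13 23
f 22 23 11
f 24 23 22
f 12 22 29
f 22 11 28
f 29 28 15
f 22 28 29
f 12 29 34
f 29 15 35
f 34 35 17
f 29 35 34
f 12 34 38
f 34 17 41
f 38 41 18
f 34 41 38
f 13 39 27
f 39 18 40
f 27 40 14
f 39 40 27
f 11 23 47
f 23 13 48
f 47 48 20
f 23 48 47
f 15 28 44
f 28 11 43
f 44 43 19
f 28 43 44
f 17 35 36
f 35 15 32
f 36 32 16
f 35 32 36
f 18 41 37
f 41 17 33
f 37 33 10
f 41 33 37
f 52 51 54
f 52 54 53
f 54 51 55
f 54 55 53
f 55 51 56
f 55 56 53
f 56 51 57
f 56 57 53
f 57 51 58
f 57 58 53
f 58 51 59
f 58 59 53
f 59 51 60
f 59 60 53
f 60 51 61
f 60 61 53
f 61 51 62
f 61 62 53
f 62 51 52
f 62 52 53
f 64 63 66
f 64 66 65
f 66 63 67
f 66 67 65
f 67 63 68
f 67 68 65
f 68 63 69
f 68 69 65
f 69 63 70
f 69 70 65
f 70 63 71
f 70 71 65
f 71 63 72
f 71 72 65
f 72 63 73
f 72 73 65
f 73 63 74
f 73 74 65
f 74 63 75
f 74 75 65
f 75 63 64
f 75 64 65
f 77 76 80
f 77 80 78
f 78 80 81
f 78 81 79
f 80 76 82
f 80 82 81
f 81 82 83
f 81 83 79
f 82 76 84
f 82 84 83
f 83 84 85
f 83 85 79
f 84 76 86
f 84 86 85
f 85 86 87
f 85 87 79
f 86 76 88
f 86 88 87
f 87 88 89
f 87 89 79
f 88 76 90
f 88 90 89
f 89 90 91
f 89 91 79
f 90 76 92
f 90 92 91
f 91 92 93
f 91 93 79
f 92 76 94
f 92 94 93
f 93 94 95
f 93 95 79
f 94 76 96
f 94 96 95
f 95 96 97
f 95 97 79
f 96 76 98
f 96 98 97
f 97 98 99
f 97 99 79
f 98 76 100
f 98 100 99
f 99 100 101
f 99 101 79
f 100 76 77
f 100 77 101
f 101 77 78
f 101 78 79



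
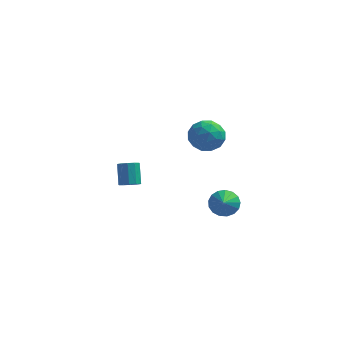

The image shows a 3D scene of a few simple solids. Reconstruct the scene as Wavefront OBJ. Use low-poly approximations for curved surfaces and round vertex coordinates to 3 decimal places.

v 2.462 -1.18 -3.913
v 3.19 -1.057 -3.856
v 2.558 -2.06 -3.227
v 3.05 -0.866 -3.592
v 2.776 -0.747 -3.402
v 2.43 -0.728 -3.328
v 2.092 -0.812 -3.389
v 1.838 -0.98 -3.57
v 1.727 -1.194 -3.829
v 1.785 -1.405 -4.108
v 1.998 -1.565 -4.342
v 2.317 -1.636 -4.478
v 2.669 -1.603 -4.484
v 2.974 -1.473 -4.36
v 3.162 -1.276 -4.133
v 1.486 -2.905 1.922
v 2.312 -2.713 2.168
v 1.728 -4.287 2.192
v 2.554 -4.095 2.438
v 1.872 -3.835 2.936
v 1.723 -2.98 2.769
v 2.317 -4.02 1.591
v 2.168 -3.165 1.424
v 2.826 -3.401 1.964
v 2.551 -3.287 2.795
v 1.489 -3.713 1.565
v 1.214 -3.599 2.396
v 1.878 -2.687 2.021
v 2.162 -4.313 2.339
v 1.761 -4.16 2.631
v 2.247 -4.046 2.776
v 1.532 -2.845 2.375
v 2.017 -2.732 2.52
v 1.759 -3.391 2.971
v 2.023 -4.268 1.84
v 2.508 -4.155 1.985
v 1.793 -2.954 1.584
v 2.279 -2.84 1.729
v 2.281 -3.609 1.389
v 2.665 -2.979 2.046
v 2.807 -3.792 2.205
v 2.668 -3.747 1.707
v 2.58 -3.245 1.608
v 2.504 -2.912 2.535
v 2.646 -3.725 2.693
v 2.245 -3.572 2.986
v 2.157 -3.069 2.888
v 2.806 -3.317 2.415
v 1.394 -3.275 1.667
v 1.536 -4.088 1.825
v 1.883 -3.931 1.472
v 1.795 -3.428 1.374
v 1.233 -3.208 2.155
v 1.375 -4.021 2.314
v 1.46 -3.755 2.752
v 1.372 -3.253 2.653
v 1.234 -3.683 1.945
v -1.516 -3.056 -1.827
v -1.262 -2.67 -2.067
v -1.471 -1.978 -1.172
v -1.724 -2.364 -0.933
v -1.571 -2.653 -2.152
v -1.78 -1.961 -1.257
v -1.86 -2.79 -2.113
v -2.068 -2.098 -1.218
v -2.016 -3.029 -1.965
v -2.225 -2.337 -1.07
v -1.982 -3.277 -1.765
v -2.19 -2.586 -0.87
v -1.769 -3.442 -1.588
v -1.978 -2.75 -0.693
v -1.46 -3.459 -1.503
v -1.669 -2.767 -0.608
v -1.172 -3.322 -1.542
v -1.38 -2.63 -0.647
v -1.015 -3.083 -1.69
v -1.224 -2.391 -0.795
v -1.05 -2.834 -1.89
v -1.258 -2.143 -0.995
f 2 1 4
f 2 4 3
f 4 1 5
f 4 5 3
f 5 1 6
f 5 6 3
f 6 1 7
f 6 7 3
f 7 1 8
f 7 8 3
f 8 1 9
f 8 9 3
f 9 1 10
f 9 10 3
f 10 1 11
f 10 11 3
f 11 1 12
f 11 12 3
f 12 1 13
f 12 13 3
f 13 1 14
f 13 14 3
f 14 1 15
f 14 15 3
f 15 1 2
f 15 2 3
f 16 53 32
f 53 27 56
f 32 56 21
f 53 56 32
f 16 32 28
f 32 21 33
f 28 33 17
f 32 33 28
f 16 28 37
f 28 17 38
f 37 38 23
f 28 38 37
f 16 37 49
f 37 23 52
f 49 52 26
f 37 52 49
f 16 49 53
f 49 26 57
f 53 57 27
f 49 57 53
f 17 33 44
f 33 21 47
f 44 47 25
f 33 47 44
f 21 56 34
f 56 27 55
f 34 55 20
f 56 55 34
f 27 57 54
f 57 26 50
f 54 50 18
f 57 50 54
f 26 52 51
f 52 23 39
f 51 39 22
f 52 39 51
f 23 38 43
f 38 17 40
f 43 40 24
f 38 40 43
f 19 45 31
f 45 25 46
f 31 46 20
f 45 46 31
f 19 31 29
f 31 20 30
f 29 30 18
f 31 30 29
f 19 29 36
f 29 18 35
f 36 35 22
f 29 35 36
f 19 36 41
f 36 22 42
f 41 42 24
f 36 42 41
f 19 41 45
f 41 24 48
f 45 48 25
f 41 48 45
f 20 46 34
f 46 25 47
f 34 47 21
f 46 47 34
f 18 30 54
f 30 20 55
f 54 55 27
f 30 55 54
f 22 35 51
f 35 18 50
f 51 50 26
f 35 50 51
f 24 42 43
f 42 22 39
f 43 39 23
f 42 39 43
f 25 48 44
f 48 24 40
f 44 40 17
f 48 40 44
f 59 58 62
f 59 62 60
f 60 62 63
f 60 63 61
f 62 58 64
f 62 64 63
f 63 64 65
f 63 65 61
f 64 58 66
f 64 66 65
f 65 66 67
f 65 67 61
f 66 58 68
f 66 68 67
f 67 68 69
f 67 69 61
f 68 58 70
f 68 70 69
f 69 70 71
f 69 71 61
f 70 58 72
f 70 72 71
f 71 72 73
f 71 73 61
f 72 58 74
f 72 74 73
f 73 74 75
f 73 75 61
f 74 58 76
f 74 76 75
f 75 76 77
f 75 77 61
f 76 58 78
f 76 78 77
f 77 78 79
f 77 79 61
f 78 58 59
f 78 59 79
f 79 59 60
f 79 60 61



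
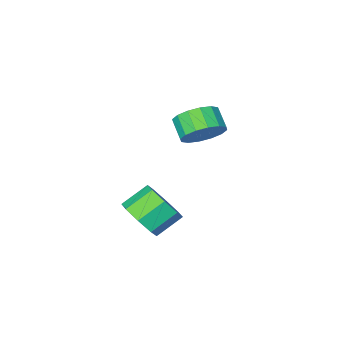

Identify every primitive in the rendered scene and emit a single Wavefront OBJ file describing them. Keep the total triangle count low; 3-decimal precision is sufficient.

v 2.167 2.349 0.342
v 2.781 2.34 1.242
v 1.587 2.442 2.058
v 0.973 2.451 1.158
v 2.65 3.111 0.954
v 1.456 3.213 1.769
v 2.236 3.436 0.306
v 1.041 3.538 1.122
v 1.781 3.124 -0.32
v 0.587 3.226 0.496
v 1.553 2.358 -0.558
v 0.359 2.46 0.258
v 1.684 1.587 -0.269
v 0.49 1.689 0.546
v 2.099 1.262 0.378
v 0.904 1.364 1.194
v 2.553 1.574 1.004
v 1.359 1.676 1.82
v -3.167 -1.192 1.83
v -2.09 -1.406 1.769
v -2.235 -2.342 2.49
v -3.313 -2.128 2.55
v -2.146 -1.055 2.214
v -2.291 -1.991 2.935
v -2.475 -0.74 2.556
v -2.621 -1.676 3.276
v -2.99 -0.547 2.703
v -3.136 -1.483 3.424
v -3.553 -0.527 2.616
v -3.698 -1.462 3.337
v -4.012 -0.684 2.319
v -4.157 -1.62 3.039
v -4.245 -0.978 1.89
v -4.39 -1.914 2.611
v -4.189 -1.329 1.445
v -4.334 -2.265 2.166
v -3.859 -1.644 1.104
v -4.005 -2.58 1.824
v -3.344 -1.837 0.956
v -3.49 -2.773 1.677
v -2.782 -1.858 1.043
v -2.927 -2.793 1.764
v -2.323 -1.7 1.341
v -2.468 -2.636 2.061
f 2 1 5
f 2 5 3
f 3 5 6
f 3 6 4
f 5 1 7
f 5 7 6
f 6 7 8
f 6 8 4
f 7 1 9
f 7 9 8
f 8 9 10
f 8 10 4
f 9 1 11
f 9 11 10
f 10 11 12
f 10 12 4
f 11 1 13
f 11 13 12
f 12 13 14
f 12 14 4
f 13 1 15
f 13 15 14
f 14 15 16
f 14 16 4
f 15 1 17
f 15 17 16
f 16 17 18
f 16 18 4
f 17 1 2
f 17 2 18
f 18 2 3
f 18 3 4
f 20 19 23
f 20 23 21
f 21 23 24
f 21 24 22
f 23 19 25
f 23 25 24
f 24 25 26
f 24 26 22
f 25 19 27
f 25 27 26
f 26 27 28
f 26 28 22
f 27 19 29
f 27 29 28
f 28 29 30
f 28 30 22
f 29 19 31
f 29 31 30
f 30 31 32
f 30 32 22
f 31 19 33
f 31 33 32
f 32 33 34
f 32 34 22
f 33 19 35
f 33 35 34
f 34 35 36
f 34 36 22
f 35 19 37
f 35 37 36
f 36 37 38
f 36 38 22
f 37 19 39
f 37 39 38
f 38 39 40
f 38 40 22
f 39 19 41
f 39 41 40
f 40 41 42
f 40 42 22
f 41 19 43
f 41 43 42
f 42 43 44
f 42 44 22
f 43 19 20
f 43 20 44
f 44 20 21
f 44 21 22



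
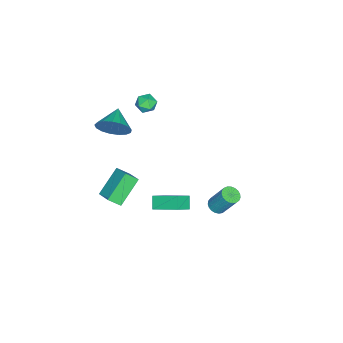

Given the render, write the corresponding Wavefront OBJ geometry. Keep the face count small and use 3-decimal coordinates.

v -3.378 -2.409 1.278
v -2.905 -2.424 1.786
v -3.855 -3.336 1.694
v -3.382 -3.351 2.202
v -3.862 -2.85 2.19
v -3.567 -2.277 1.932
v -3.193 -3.483 1.548
v -2.898 -2.91 1.29
v -2.791 -3.088 1.953
v -3.204 -2.697 2.349
v -3.556 -3.063 1.131
v -3.969 -2.672 1.527
v 1.834 3.282 -0.28
v 2.116 3.692 -0.538
v 2.248 4.507 0.902
v 1.966 4.098 1.16
v 1.896 3.764 -0.558
v 2.028 4.579 0.882
v 1.665 3.754 -0.531
v 1.797 4.569 0.909
v 1.463 3.661 -0.46
v 1.595 4.476 0.98
v 1.326 3.504 -0.359
v 1.458 4.319 1.081
v 1.276 3.308 -0.243
v 1.408 4.123 1.197
v 1.323 3.107 -0.134
v 1.455 3.922 1.306
v 1.458 2.937 -0.05
v 1.59 3.752 1.39
v 1.658 2.827 -0.006
v 1.79 3.642 1.434
v 1.889 2.795 -0.009
v 2.021 3.61 1.431
v 2.11 2.848 -0.059
v 2.242 3.663 1.381
v 2.283 2.976 -0.148
v 2.415 3.791 1.292
v 2.379 3.156 -0.259
v 2.511 3.972 1.181
v 2.381 3.359 -0.374
v 2.513 4.174 1.066
v 2.288 3.548 -0.472
v 2.42 4.364 0.968
v -0.502 -3.688 1.855
v -0.088 -4.071 2.741
v -1.798 -3.912 2.365
v -0.136 -3.579 2.834
v -0.269 -3.113 2.702
v -0.454 -2.778 2.376
v -0.651 -2.652 1.931
v -0.813 -2.763 1.469
v -0.905 -3.086 1.095
v -0.904 -3.547 0.895
v -0.811 -4.041 0.916
v -0.647 -4.454 1.151
v -0.45 -4.691 1.548
v -0.265 -4.699 2.015
v -0.135 -4.475 2.446
v 0.615 -4.175 -3.475
v -0.836 -3.692 -2.249
v 0.304 -3.517 -4.102
v -1.146 -3.034 -2.875
v 1.346 -3.326 -2.945
v -0.104 -2.843 -1.718
v 1.036 -2.668 -3.571
v -0.415 -2.185 -2.345
v 0.232 -0.401 -2.522
v 0.361 1.149 -1.788
v 0.82 -0.172 -3.108
v 0.949 1.378 -2.373
v 1.031 -0.778 -1.867
v 1.16 0.772 -1.132
v 1.619 -0.549 -2.452
v 1.748 1.001 -1.718
f 1 12 6
f 1 6 2
f 1 2 8
f 1 8 11
f 1 11 12
f 2 6 10
f 6 12 5
f 12 11 3
f 11 8 7
f 8 2 9
f 4 10 5
f 4 5 3
f 4 3 7
f 4 7 9
f 4 9 10
f 5 10 6
f 3 5 12
f 7 3 11
f 9 7 8
f 10 9 2
f 14 13 17
f 14 17 15
f 15 17 18
f 15 18 16
f 17 13 19
f 17 19 18
f 18 19 20
f 18 20 16
f 19 13 21
f 19 21 20
f 20 21 22
f 20 22 16
f 21 13 23
f 21 23 22
f 22 23 24
f 22 24 16
f 23 13 25
f 23 25 24
f 24 25 26
f 24 26 16
f 25 13 27
f 25 27 26
f 26 27 28
f 26 28 16
f 27 13 29
f 27 29 28
f 28 29 30
f 28 30 16
f 29 13 31
f 29 31 30
f 30 31 32
f 30 32 16
f 31 13 33
f 31 33 32
f 32 33 34
f 32 34 16
f 33 13 35
f 33 35 34
f 34 35 36
f 34 36 16
f 35 13 37
f 35 37 36
f 36 37 38
f 36 38 16
f 37 13 39
f 37 39 38
f 38 39 40
f 38 40 16
f 39 13 41
f 39 41 40
f 40 41 42
f 40 42 16
f 41 13 43
f 41 43 42
f 42 43 44
f 42 44 16
f 43 13 14
f 43 14 44
f 44 14 15
f 44 15 16
f 46 45 48
f 46 48 47
f 48 45 49
f 48 49 47
f 49 45 50
f 49 50 47
f 50 45 51
f 50 51 47
f 51 45 52
f 51 52 47
f 52 45 53
f 52 53 47
f 53 45 54
f 53 54 47
f 54 45 55
f 54 55 47
f 55 45 56
f 55 56 47
f 56 45 57
f 56 57 47
f 57 45 58
f 57 58 47
f 58 45 59
f 58 59 47
f 59 45 46
f 59 46 47
f 61 63 60
f 64 61 60
f 60 63 62
f 62 64 60
f 61 67 63
f 65 61 64
f 65 67 61
f 63 67 62
f 66 64 62
f 62 67 66
f 66 65 64
f 67 65 66
f 69 71 68
f 72 69 68
f 68 71 70
f 70 72 68
f 69 75 71
f 73 69 72
f 73 75 69
f 71 75 70
f 74 72 70
f 70 75 74
f 74 73 72
f 75 73 74



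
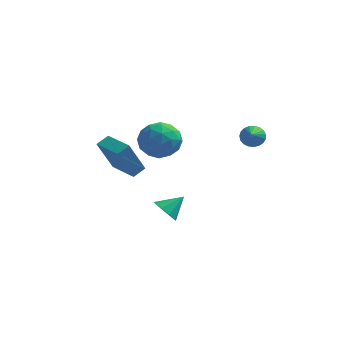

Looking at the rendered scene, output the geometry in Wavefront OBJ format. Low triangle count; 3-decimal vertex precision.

v -1.689 1.933 2.435
v -0.791 1.068 2.332
v -3.089 0.472 2.508
v -2.191 -0.393 2.405
v -2.288 0.287 3.451
v -1.422 1.19 3.406
v -2.458 0.35 1.434
v -1.592 1.253 1.389
v -1.266 0.089 1.714
v -1.161 0.051 2.96
v -2.719 1.489 1.88
v -2.614 1.451 3.126
v -1.117 1.629 2.377
v -2.763 -0.089 2.463
v -2.82 0.311 3.077
v -2.292 -0.197 3.017
v -1.488 1.701 3.008
v -0.961 1.192 2.948
v -1.84 0.733 3.605
v -2.919 0.348 1.892
v -2.392 -0.161 1.832
v -1.588 1.737 1.823
v -1.06 1.229 1.763
v -2.04 0.807 1.235
v -0.869 0.545 1.954
v -1.691 -0.314 1.996
v -1.848 0.123 1.426
v -1.34 0.654 1.399
v -0.807 0.522 2.686
v -1.63 -0.337 2.729
v -1.687 0.063 3.343
v -1.178 0.594 3.317
v -1.086 -0.053 2.323
v -2.25 1.877 2.111
v -3.073 1.018 2.154
v -2.702 0.946 1.523
v -2.193 1.477 1.497
v -2.189 1.854 2.844
v -3.011 0.995 2.886
v -2.54 0.886 3.441
v -2.032 1.417 3.414
v -2.794 1.593 2.517
v 2.952 0.898 3.212
v 3.333 0.61 2.714
v 3.108 -0.618 4.208
v 3.533 0.737 2.876
v 3.632 0.891 3.096
v 3.614 1.047 3.336
v 3.482 1.177 3.555
v 3.258 1.259 3.715
v 2.981 1.278 3.787
v 2.699 1.232 3.761
v 2.461 1.128 3.639
v 2.308 0.984 3.444
v 2.266 0.825 3.208
v 2.343 0.679 2.974
v 2.525 0.57 2.78
v 2.781 0.519 2.662
v 3.067 0.533 2.638
v -0.757 -3.435 -0.316
v -0.505 -3.016 -0.974
v 0.077 -2.725 0.456
v -0.943 -2.757 -0.738
v -1.294 -2.815 -0.305
v -1.394 -3.163 0.123
v -1.196 -3.638 0.346
v -0.793 -4.018 0.259
v -0.373 -4.125 -0.097
v -0.133 -3.909 -0.555
v -0.185 -3.471 -0.902
v -2.881 -1.258 0.697
v -3.576 -1.867 2.671
v -4.286 -0.045 0.577
v -4.98 -0.654 2.552
v -2.4 -0.666 1.048
v -3.094 -1.275 3.023
v -3.804 0.547 0.929
v -4.499 -0.062 2.903
f 1 38 17
f 38 12 41
f 17 41 6
f 38 41 17
f 1 17 13
f 17 6 18
f 13 18 2
f 17 18 13
f 1 13 22
f 13 2 23
f 22 23 8
f 13 23 22
f 1 22 34
f 22 8 37
f 34 37 11
f 22 37 34
f 1 34 38
f 34 11 42
f 38 42 12
f 34 42 38
f 2 18 29
f 18 6 32
f 29 32 10
f 18 32 29
f 6 41 19
f 41 12 40
f 19 40 5
f 41 40 19
f 12 42 39
f 42 11 35
f 39 35 3
f 42 35 39
f 11 37 36
f 37 8 24
f 36 24 7
f 37 24 36
f 8 23 28
f 23 2 25
f 28 25 9
f 23 25 28
f 4 30 16
f 30 10 31
f 16 31 5
f 30 31 16
f 4 16 14
f 16 5 15
f 14 15 3
f 16 15 14
f 4 14 21
f 14 3 20
f 21 20 7
f 14 20 21
f 4 21 26
f 21 7 27
f 26 27 9
f 21 27 26
f 4 26 30
f 26 9 33
f 30 33 10
f 26 33 30
f 5 31 19
f 31 10 32
f 19 32 6
f 31 32 19
f 3 15 39
f 15 5 40
f 39 40 12
f 15 40 39
f 7 20 36
f 20 3 35
f 36 35 11
f 20 35 36
f 9 27 28
f 27 7 24
f 28 24 8
f 27 24 28
f 10 33 29
f 33 9 25
f 29 25 2
f 33 25 29
f 44 43 46
f 44 46 45
f 46 43 47
f 46 47 45
f 47 43 48
f 47 48 45
f 48 43 49
f 48 49 45
f 49 43 50
f 49 50 45
f 50 43 51
f 50 51 45
f 51 43 52
f 51 52 45
f 52 43 53
f 52 53 45
f 53 43 54
f 53 54 45
f 54 43 55
f 54 55 45
f 55 43 56
f 55 56 45
f 56 43 57
f 56 57 45
f 57 43 58
f 57 58 45
f 58 43 59
f 58 59 45
f 59 43 44
f 59 44 45
f 61 60 63
f 61 63 62
f 63 60 64
f 63 64 62
f 64 60 65
f 64 65 62
f 65 60 66
f 65 66 62
f 66 60 67
f 66 67 62
f 67 60 68
f 67 68 62
f 68 60 69
f 68 69 62
f 69 60 70
f 69 70 62
f 70 60 61
f 70 61 62
f 72 74 71
f 75 72 71
f 71 74 73
f 73 75 71
f 72 78 74
f 76 72 75
f 76 78 72
f 74 78 73
f 77 75 73
f 73 78 77
f 77 76 75
f 78 76 77



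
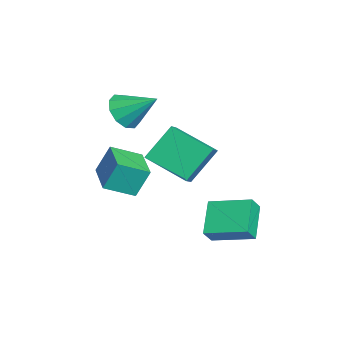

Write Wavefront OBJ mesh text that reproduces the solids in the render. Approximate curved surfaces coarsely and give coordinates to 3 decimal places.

v -2.011 0.832 -3.233
v -1.598 0.52 -2.597
v -1.472 2.457 -2.786
v -1.059 2.145 -2.15
v -0.701 0.655 -4.17
v -0.288 0.343 -3.534
v -0.162 2.28 -3.723
v 0.251 1.968 -3.087
v -4.156 -3.836 -2.388
v -4.265 -3.269 -1.146
v -4.434 -2.606 -2.974
v -4.544 -2.039 -1.731
v -2.456 -3.461 -2.409
v -2.566 -2.894 -1.166
v -2.735 -2.231 -2.994
v -2.844 -1.664 -1.752
v -4.06 -2.683 0.912
v -3.434 -3.217 1.279
v -3.54 -1.417 1.868
v -3.211 -2.971 0.833
v -3.311 -2.616 0.417
v -3.698 -2.287 0.19
v -4.222 -2.109 0.239
v -4.685 -2.15 0.545
v -4.909 -2.396 0.991
v -4.808 -2.751 1.407
v -4.421 -3.08 1.634
v -3.897 -3.258 1.585
v -4.214 -0.71 -0.041
v -3.56 -0.892 0.382
v -3.29 0.875 -0.785
v -2.636 0.692 -0.362
v -3.604 -1.712 -1.418
v -2.95 -1.895 -0.995
v -2.68 -0.128 -2.162
v -2.026 -0.31 -1.739
f 2 4 1
f 5 2 1
f 1 4 3
f 3 5 1
f 2 8 4
f 6 2 5
f 6 8 2
f 4 8 3
f 7 5 3
f 3 8 7
f 7 6 5
f 8 6 7
f 10 12 9
f 13 10 9
f 9 12 11
f 11 13 9
f 10 16 12
f 14 10 13
f 14 16 10
f 12 16 11
f 15 13 11
f 11 16 15
f 15 14 13
f 16 14 15
f 18 17 20
f 18 20 19
f 20 17 21
f 20 21 19
f 21 17 22
f 21 22 19
f 22 17 23
f 22 23 19
f 23 17 24
f 23 24 19
f 24 17 25
f 24 25 19
f 25 17 26
f 25 26 19
f 26 17 27
f 26 27 19
f 27 17 28
f 27 28 19
f 28 17 18
f 28 18 19
f 30 32 29
f 33 30 29
f 29 32 31
f 31 33 29
f 30 36 32
f 34 30 33
f 34 36 30
f 32 36 31
f 35 33 31
f 31 36 35
f 35 34 33
f 36 34 35



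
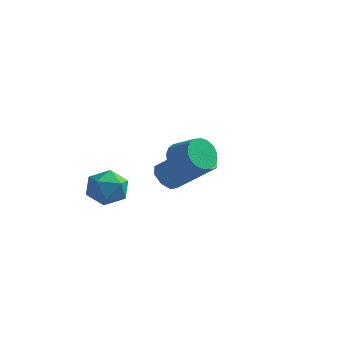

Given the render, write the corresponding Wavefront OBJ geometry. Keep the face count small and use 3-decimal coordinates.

v -2.195 3.042 -1.664
v -1.789 3.262 -2.217
v -0.2 3.619 -0.908
v -0.605 3.398 -0.356
v -2.073 3.674 -1.986
v -0.483 4.031 -0.677
v -2.427 3.716 -1.566
v -0.837 4.073 -0.257
v -2.646 3.362 -1.204
v -1.056 3.719 0.105
v -2.6 2.821 -1.112
v -1.011 3.178 0.197
v -2.317 2.409 -1.343
v -0.727 2.766 -0.034
v -1.963 2.367 -1.763
v -0.373 2.724 -0.454
v -1.744 2.721 -2.125
v -0.154 3.078 -0.816
v 0.806 -0.25 0.97
v 1.094 -0.559 0.351
v 2.082 -0.639 0.85
v 1.794 -0.33 1.47
v 1.145 -0.233 0.302
v 2.133 -0.313 0.801
v 1.129 0.09 0.385
v 2.117 0.01 0.885
v 1.049 0.345 0.584
v 2.037 0.266 1.084
v 0.921 0.483 0.86
v 1.909 0.403 1.36
v 0.77 0.475 1.158
v 1.758 0.396 1.657
v 0.626 0.324 1.418
v 1.614 0.244 1.918
v 0.518 0.059 1.59
v 1.506 -0.021 2.089
v 0.467 -0.267 1.639
v 1.455 -0.347 2.138
v 0.483 -0.59 1.555
v 1.471 -0.67 2.055
v 0.563 -0.846 1.356
v 1.551 -0.925 1.856
v 0.691 -0.983 1.08
v 1.679 -1.063 1.58
v 0.842 -0.976 0.783
v 1.83 -1.055 1.282
v 0.986 -0.824 0.522
v 1.974 -0.904 1.022
v -2.114 -0.808 -0.396
v -1.21 -0.786 -0.416
v -2.09 -2.194 -0.864
v -1.186 -2.172 -0.884
v -1.621 -2.152 -0.092
v -1.636 -1.296 0.198
v -1.664 -1.684 -1.478
v -1.679 -0.828 -1.188
v -0.932 -1.327 -1.084
v -0.906 -1.616 -0.228
v -2.394 -1.364 -1.052
v -2.368 -1.653 -0.196
f 2 1 5
f 2 5 3
f 3 5 6
f 3 6 4
f 5 1 7
f 5 7 6
f 6 7 8
f 6 8 4
f 7 1 9
f 7 9 8
f 8 9 10
f 8 10 4
f 9 1 11
f 9 11 10
f 10 11 12
f 10 12 4
f 11 1 13
f 11 13 12
f 12 13 14
f 12 14 4
f 13 1 15
f 13 15 14
f 14 15 16
f 14 16 4
f 15 1 17
f 15 17 16
f 16 17 18
f 16 18 4
f 17 1 2
f 17 2 18
f 18 2 3
f 18 3 4
f 20 19 23
f 20 23 21
f 21 23 24
f 21 24 22
f 23 19 25
f 23 25 24
f 24 25 26
f 24 26 22
f 25 19 27
f 25 27 26
f 26 27 28
f 26 28 22
f 27 19 29
f 27 29 28
f 28 29 30
f 28 30 22
f 29 19 31
f 29 31 30
f 30 31 32
f 30 32 22
f 31 19 33
f 31 33 32
f 32 33 34
f 32 34 22
f 33 19 35
f 33 35 34
f 34 35 36
f 34 36 22
f 35 19 37
f 35 37 36
f 36 37 38
f 36 38 22
f 37 19 39
f 37 39 38
f 38 39 40
f 38 40 22
f 39 19 41
f 39 41 40
f 40 41 42
f 40 42 22
f 41 19 43
f 41 43 42
f 42 43 44
f 42 44 22
f 43 19 45
f 43 45 44
f 44 45 46
f 44 46 22
f 45 19 47
f 45 47 46
f 46 47 48
f 46 48 22
f 47 19 20
f 47 20 48
f 48 20 21
f 48 21 22
f 49 60 54
f 49 54 50
f 49 50 56
f 49 56 59
f 49 59 60
f 50 54 58
f 54 60 53
f 60 59 51
f 59 56 55
f 56 50 57
f 52 58 53
f 52 53 51
f 52 51 55
f 52 55 57
f 52 57 58
f 53 58 54
f 51 53 60
f 55 51 59
f 57 55 56
f 58 57 50



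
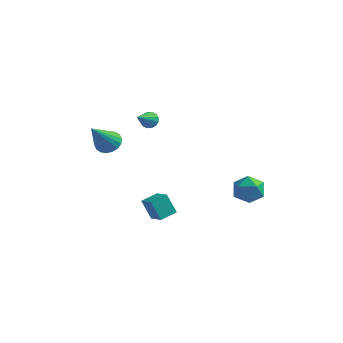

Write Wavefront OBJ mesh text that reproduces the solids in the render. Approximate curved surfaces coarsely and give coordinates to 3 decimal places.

v 3.232 -0.272 -1.796
v 4.055 0.071 -1.735
v 3.565 -1.251 -0.785
v 4.388 -0.908 -0.724
v 3.686 -0.439 -0.433
v 3.48 0.167 -1.057
v 4.14 -1.347 -1.463
v 3.934 -0.741 -2.087
v 4.616 -0.593 -1.529
v 4.335 -0.032 -0.893
v 3.285 -1.148 -1.627
v 3.004 -0.587 -0.991
v -0.836 -2.009 3.042
v -0.594 -1.779 3.414
v -0.884 -3.151 3.778
v -0.845 -1.738 3.462
v -1.094 -1.769 3.397
v -1.273 -1.865 3.236
v -1.335 -1.999 3.024
v -1.263 -2.136 2.816
v -1.077 -2.239 2.669
v -0.826 -2.28 2.622
v -0.577 -2.249 2.687
v -0.398 -2.153 2.847
v -0.336 -2.019 3.06
v -0.408 -1.882 3.267
v -0.465 -2.569 -3.488
v -1.015 -2.552 -2.41
v -0.056 -1.733 -3.292
v -0.607 -1.716 -2.215
v 0.347 -3.064 -3.065
v -0.204 -3.047 -1.988
v 0.755 -2.228 -2.87
v 0.205 -2.211 -1.792
v -2.727 -2.728 1.369
v -2.239 -3.144 1.042
v -2.833 -4.112 2.971
v -2.058 -2.95 1.221
v -2.01 -2.712 1.43
v -2.103 -2.477 1.627
v -2.321 -2.292 1.773
v -2.618 -2.193 1.839
v -2.937 -2.2 1.811
v -3.215 -2.312 1.696
v -3.396 -2.506 1.517
v -3.444 -2.744 1.308
v -3.35 -2.979 1.111
v -3.133 -3.164 0.965
v -2.836 -3.263 0.9
v -2.516 -3.255 0.927
f 1 12 6
f 1 6 2
f 1 2 8
f 1 8 11
f 1 11 12
f 2 6 10
f 6 12 5
f 12 11 3
f 11 8 7
f 8 2 9
f 4 10 5
f 4 5 3
f 4 3 7
f 4 7 9
f 4 9 10
f 5 10 6
f 3 5 12
f 7 3 11
f 9 7 8
f 10 9 2
f 14 13 16
f 14 16 15
f 16 13 17
f 16 17 15
f 17 13 18
f 17 18 15
f 18 13 19
f 18 19 15
f 19 13 20
f 19 20 15
f 20 13 21
f 20 21 15
f 21 13 22
f 21 22 15
f 22 13 23
f 22 23 15
f 23 13 24
f 23 24 15
f 24 13 25
f 24 25 15
f 25 13 26
f 25 26 15
f 26 13 14
f 26 14 15
f 28 30 27
f 31 28 27
f 27 30 29
f 29 31 27
f 28 34 30
f 32 28 31
f 32 34 28
f 30 34 29
f 33 31 29
f 29 34 33
f 33 32 31
f 34 32 33
f 36 35 38
f 36 38 37
f 38 35 39
f 38 39 37
f 39 35 40
f 39 40 37
f 40 35 41
f 40 41 37
f 41 35 42
f 41 42 37
f 42 35 43
f 42 43 37
f 43 35 44
f 43 44 37
f 44 35 45
f 44 45 37
f 45 35 46
f 45 46 37
f 46 35 47
f 46 47 37
f 47 35 48
f 47 48 37
f 48 35 49
f 48 49 37
f 49 35 50
f 49 50 37
f 50 35 36
f 50 36 37



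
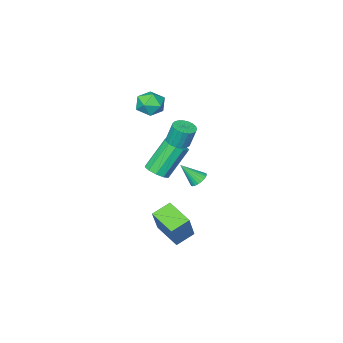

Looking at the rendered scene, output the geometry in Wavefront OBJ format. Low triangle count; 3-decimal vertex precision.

v -2.794 -2.693 4.001
v -2.108 -2.092 3.844
v -1.932 -3.808 3.496
v -1.246 -3.207 3.339
v -1.495 -3.408 4.207
v -2.028 -2.719 4.519
v -2.012 -3.181 2.821
v -2.545 -2.492 3.133
v -1.625 -2.393 3.115
v -1.306 -2.534 3.972
v -2.734 -3.366 3.368
v -2.415 -3.507 4.225
v -4.201 -1.427 -2.531
v -3.834 -0.953 -2.49
v -3.439 -2.113 -1.409
v -4.003 -0.894 -2.339
v -4.202 -0.915 -2.217
v -4.4 -1.015 -2.143
v -4.569 -1.177 -2.128
v -4.681 -1.377 -2.174
v -4.72 -1.585 -2.275
v -4.68 -1.768 -2.414
v -4.567 -1.9 -2.572
v -4.399 -1.96 -2.723
v -4.2 -1.938 -2.845
v -4.001 -1.839 -2.919
v -3.833 -1.677 -2.934
v -3.721 -1.477 -2.887
v -3.682 -1.269 -2.787
v -3.722 -1.085 -2.647
v -1.509 0.328 2.482
v -1.043 0.82 2.436
v -1.244 1.125 3.652
v -1.711 0.632 3.698
v -1.279 0.956 2.362
v -1.48 1.261 3.579
v -1.556 0.984 2.31
v -1.757 1.289 3.526
v -1.824 0.898 2.287
v -2.025 1.203 3.503
v -2.038 0.713 2.298
v -2.239 1.018 3.514
v -2.161 0.462 2.34
v -2.362 0.767 3.557
v -2.171 0.188 2.407
v -2.372 0.493 3.624
v -2.066 -0.063 2.488
v -2.268 0.242 3.704
v -1.866 -0.245 2.567
v -2.067 0.059 3.783
v -1.603 -0.329 2.631
v -1.805 -0.024 3.847
v -1.325 -0.299 2.67
v -1.526 0.005 3.886
v -1.078 -0.161 2.676
v -1.279 0.144 3.892
v -0.906 0.061 2.648
v -1.107 0.366 3.865
v -0.838 0.33 2.592
v -1.04 0.635 3.809
v -0.887 0.598 2.517
v -1.088 0.903 3.733
v 1.54 4.374 -2.199
v 1.651 2.846 -1.67
v 0.468 4.456 -1.737
v 0.579 2.928 -1.208
v 2.361 5.052 -0.412
v 2.472 3.524 0.117
v 1.289 5.134 0.05
v 1.4 3.606 0.579
v -0.974 -0.892 -0.346
v -0.341 -0.755 0.069
v -1.552 -0.59 1.862
v -2.186 -0.728 1.446
v -0.51 -0.337 -0.084
v -1.722 -0.172 1.709
v -0.857 -0.131 -0.337
v -2.068 0.033 1.456
v -1.248 -0.217 -0.594
v -2.46 -0.052 1.199
v -1.535 -0.56 -0.756
v -2.747 -0.395 1.037
v -1.608 -1.03 -0.762
v -2.819 -0.865 1.031
v -1.438 -1.448 -0.609
v -2.65 -1.283 1.184
v -1.092 -1.653 -0.356
v -2.303 -1.489 1.437
v -0.7 -1.568 -0.099
v -1.912 -1.403 1.694
v -0.413 -1.225 0.063
v -1.625 -1.06 1.856
f 1 12 6
f 1 6 2
f 1 2 8
f 1 8 11
f 1 11 12
f 2 6 10
f 6 12 5
f 12 11 3
f 11 8 7
f 8 2 9
f 4 10 5
f 4 5 3
f 4 3 7
f 4 7 9
f 4 9 10
f 5 10 6
f 3 5 12
f 7 3 11
f 9 7 8
f 10 9 2
f 14 13 16
f 14 16 15
f 16 13 17
f 16 17 15
f 17 13 18
f 17 18 15
f 18 13 19
f 18 19 15
f 19 13 20
f 19 20 15
f 20 13 21
f 20 21 15
f 21 13 22
f 21 22 15
f 22 13 23
f 22 23 15
f 23 13 24
f 23 24 15
f 24 13 25
f 24 25 15
f 25 13 26
f 25 26 15
f 26 13 27
f 26 27 15
f 27 13 28
f 27 28 15
f 28 13 29
f 28 29 15
f 29 13 30
f 29 30 15
f 30 13 14
f 30 14 15
f 32 31 35
f 32 35 33
f 33 35 36
f 33 36 34
f 35 31 37
f 35 37 36
f 36 37 38
f 36 38 34
f 37 31 39
f 37 39 38
f 38 39 40
f 38 40 34
f 39 31 41
f 39 41 40
f 40 41 42
f 40 42 34
f 41 31 43
f 41 43 42
f 42 43 44
f 42 44 34
f 43 31 45
f 43 45 44
f 44 45 46
f 44 46 34
f 45 31 47
f 45 47 46
f 46 47 48
f 46 48 34
f 47 31 49
f 47 49 48
f 48 49 50
f 48 50 34
f 49 31 51
f 49 51 50
f 50 51 52
f 50 52 34
f 51 31 53
f 51 53 52
f 52 53 54
f 52 54 34
f 53 31 55
f 53 55 54
f 54 55 56
f 54 56 34
f 55 31 57
f 55 57 56
f 56 57 58
f 56 58 34
f 57 31 59
f 57 59 58
f 58 59 60
f 58 60 34
f 59 31 61
f 59 61 60
f 60 61 62
f 60 62 34
f 61 31 32
f 61 32 62
f 62 32 33
f 62 33 34
f 64 66 63
f 67 64 63
f 63 66 65
f 65 67 63
f 64 70 66
f 68 64 67
f 68 70 64
f 66 70 65
f 69 67 65
f 65 70 69
f 69 68 67
f 70 68 69
f 72 71 75
f 72 75 73
f 73 75 76
f 73 76 74
f 75 71 77
f 75 77 76
f 76 77 78
f 76 78 74
f 77 71 79
f 77 79 78
f 78 79 80
f 78 80 74
f 79 71 81
f 79 81 80
f 80 81 82
f 80 82 74
f 81 71 83
f 81 83 82
f 82 83 84
f 82 84 74
f 83 71 85
f 83 85 84
f 84 85 86
f 84 86 74
f 85 71 87
f 85 87 86
f 86 87 88
f 86 88 74
f 87 71 89
f 87 89 88
f 88 89 90
f 88 90 74
f 89 71 91
f 89 91 90
f 90 91 92
f 90 92 74
f 91 71 72
f 91 72 92
f 92 72 73
f 92 73 74



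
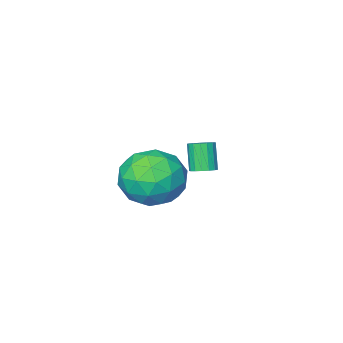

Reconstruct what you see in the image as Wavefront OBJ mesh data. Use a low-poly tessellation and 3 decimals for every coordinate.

v -0.034 -3.178 0.42
v 0.225 -3.595 0.283
v -0.027 -4.1 1.343
v -0.286 -3.682 1.48
v 0.394 -3.454 0.391
v 0.141 -3.959 1.45
v 0.464 -3.25 0.504
v 0.212 -3.755 1.564
v 0.42 -3.03 0.599
v 0.168 -3.534 1.658
v 0.273 -2.843 0.653
v 0.02 -3.347 1.712
v 0.055 -2.733 0.653
v -0.198 -3.237 1.713
v -0.184 -2.725 0.601
v -0.436 -3.229 1.66
v -0.387 -2.82 0.506
v -0.64 -3.325 1.566
v -0.51 -2.998 0.393
v -0.763 -3.502 1.452
v -0.524 -3.217 0.285
v -0.776 -3.721 1.344
v -0.425 -3.427 0.209
v -0.678 -3.931 1.268
v -0.237 -3.579 0.181
v -0.489 -4.084 1.24
v -0.002 -3.64 0.208
v -0.255 -4.145 1.267
v 4.239 0.291 2.98
v 4.865 -0.762 2.872
v 2.615 -0.598 2.248
v 3.241 -1.651 2.14
v 2.964 -1.212 3.255
v 3.967 -0.663 3.708
v 3.513 -0.697 1.412
v 4.516 -0.148 1.865
v 4.416 -1.373 1.903
v 4.077 -1.692 3.042
v 3.403 0.332 2.078
v 3.064 0.013 3.217
v 4.694 -0.157 2.99
v 2.786 -1.203 2.13
v 2.623 -0.944 2.785
v 2.99 -1.564 2.722
v 4.167 -0.099 3.481
v 4.535 -0.718 3.418
v 3.417 -0.983 3.643
v 2.945 -0.642 1.702
v 3.313 -1.261 1.639
v 4.49 0.204 2.398
v 4.857 -0.416 2.335
v 4.063 -0.377 1.477
v 4.798 -1.136 2.357
v 3.844 -1.658 1.927
v 4.003 -1.098 1.499
v 4.593 -0.775 1.765
v 4.599 -1.323 3.027
v 3.645 -1.846 2.596
v 3.482 -1.587 3.252
v 4.072 -1.264 3.518
v 4.335 -1.682 2.457
v 3.835 0.486 2.524
v 2.881 -0.037 2.093
v 3.408 -0.096 1.602
v 3.998 0.227 1.868
v 3.636 0.298 3.193
v 2.682 -0.224 2.763
v 2.887 -0.585 3.355
v 3.477 -0.262 3.621
v 3.145 0.322 2.663
f 2 1 5
f 2 5 3
f 3 5 6
f 3 6 4
f 5 1 7
f 5 7 6
f 6 7 8
f 6 8 4
f 7 1 9
f 7 9 8
f 8 9 10
f 8 10 4
f 9 1 11
f 9 11 10
f 10 11 12
f 10 12 4
f 11 1 13
f 11 13 12
f 12 13 14
f 12 14 4
f 13 1 15
f 13 15 14
f 14 15 16
f 14 16 4
f 15 1 17
f 15 17 16
f 16 17 18
f 16 18 4
f 17 1 19
f 17 19 18
f 18 19 20
f 18 20 4
f 19 1 21
f 19 21 20
f 20 21 22
f 20 22 4
f 21 1 23
f 21 23 22
f 22 23 24
f 22 24 4
f 23 1 25
f 23 25 24
f 24 25 26
f 24 26 4
f 25 1 27
f 25 27 26
f 26 27 28
f 26 28 4
f 27 1 2
f 27 2 28
f 28 2 3
f 28 3 4
f 29 66 45
f 66 40 69
f 45 69 34
f 66 69 45
f 29 45 41
f 45 34 46
f 41 46 30
f 45 46 41
f 29 41 50
f 41 30 51
f 50 51 36
f 41 51 50
f 29 50 62
f 50 36 65
f 62 65 39
f 50 65 62
f 29 62 66
f 62 39 70
f 66 70 40
f 62 70 66
f 30 46 57
f 46 34 60
f 57 60 38
f 46 60 57
f 34 69 47
f 69 40 68
f 47 68 33
f 69 68 47
f 40 70 67
f 70 39 63
f 67 63 31
f 70 63 67
f 39 65 64
f 65 36 52
f 64 52 35
f 65 52 64
f 36 51 56
f 51 30 53
f 56 53 37
f 51 53 56
f 32 58 44
f 58 38 59
f 44 59 33
f 58 59 44
f 32 44 42
f 44 33 43
f 42 43 31
f 44 43 42
f 32 42 49
f 42 31 48
f 49 48 35
f 42 48 49
f 32 49 54
f 49 35 55
f 54 55 37
f 49 55 54
f 32 54 58
f 54 37 61
f 58 61 38
f 54 61 58
f 33 59 47
f 59 38 60
f 47 60 34
f 59 60 47
f 31 43 67
f 43 33 68
f 67 68 40
f 43 68 67
f 35 48 64
f 48 31 63
f 64 63 39
f 48 63 64
f 37 55 56
f 55 35 52
f 56 52 36
f 55 52 56
f 38 61 57
f 61 37 53
f 57 53 30
f 61 53 57



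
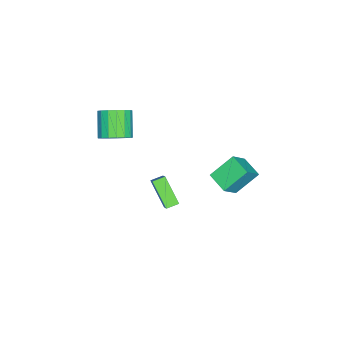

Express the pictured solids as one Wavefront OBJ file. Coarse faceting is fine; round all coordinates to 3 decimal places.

v 0.22 2.864 -0.263
v -0.752 3.945 0.976
v 1.023 3.993 -0.618
v 0.051 5.074 0.622
v 1.309 2.466 0.938
v 0.337 3.547 2.178
v 2.112 3.595 0.584
v 1.14 4.676 1.823
v 1.406 -3.346 2.709
v 2.143 -3.465 3.418
v 0.852 -3.953 4.68
v 0.114 -3.834 3.971
v 2.01 -2.993 3.464
v 0.719 -3.48 4.726
v 1.739 -2.602 3.338
v 0.448 -3.089 4.599
v 1.391 -2.381 3.067
v 0.1 -2.868 4.329
v 1.046 -2.381 2.714
v -0.245 -2.868 3.976
v 0.784 -2.603 2.36
v -0.507 -3.09 3.622
v 0.664 -2.995 2.086
v -0.627 -3.482 3.348
v 0.714 -3.467 1.955
v -0.577 -3.954 3.217
v 0.923 -3.912 1.996
v -0.369 -4.399 3.258
v 1.242 -4.227 2.201
v -0.05 -4.714 3.463
v 1.598 -4.341 2.522
v 0.307 -4.828 3.784
v 1.911 -4.227 2.886
v 0.619 -4.714 4.148
v 2.107 -3.911 3.209
v 0.816 -4.398 4.471
v -1.082 -1.275 -2.923
v 0.235 -0.665 -1.447
v -0.125 -0.069 -4.276
v 1.193 0.54 -2.801
v -0.573 -1.9 -3.119
v 0.745 -1.291 -1.644
v 0.385 -0.695 -4.473
v 1.702 -0.085 -2.997
f 2 4 1
f 5 2 1
f 1 4 3
f 3 5 1
f 2 8 4
f 6 2 5
f 6 8 2
f 4 8 3
f 7 5 3
f 3 8 7
f 7 6 5
f 8 6 7
f 10 9 13
f 10 13 11
f 11 13 14
f 11 14 12
f 13 9 15
f 13 15 14
f 14 15 16
f 14 16 12
f 15 9 17
f 15 17 16
f 16 17 18
f 16 18 12
f 17 9 19
f 17 19 18
f 18 19 20
f 18 20 12
f 19 9 21
f 19 21 20
f 20 21 22
f 20 22 12
f 21 9 23
f 21 23 22
f 22 23 24
f 22 24 12
f 23 9 25
f 23 25 24
f 24 25 26
f 24 26 12
f 25 9 27
f 25 27 26
f 26 27 28
f 26 28 12
f 27 9 29
f 27 29 28
f 28 29 30
f 28 30 12
f 29 9 31
f 29 31 30
f 30 31 32
f 30 32 12
f 31 9 33
f 31 33 32
f 32 33 34
f 32 34 12
f 33 9 35
f 33 35 34
f 34 35 36
f 34 36 12
f 35 9 10
f 35 10 36
f 36 10 11
f 36 11 12
f 38 40 37
f 41 38 37
f 37 40 39
f 39 41 37
f 38 44 40
f 42 38 41
f 42 44 38
f 40 44 39
f 43 41 39
f 39 44 43
f 43 42 41
f 44 42 43



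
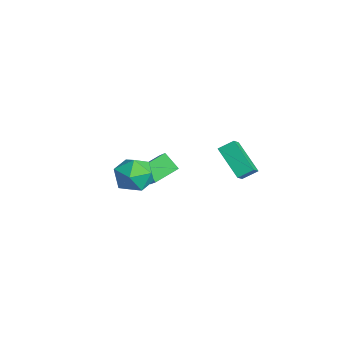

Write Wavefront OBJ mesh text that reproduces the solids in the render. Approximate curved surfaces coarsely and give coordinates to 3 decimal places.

v -0.775 0.236 -2.185
v 0.047 -0.562 -2.177
v -1.867 -0.878 -1.183
v -1.045 -1.676 -1.175
v -0.902 -0.701 -0.59
v -0.227 -0.012 -1.21
v -1.593 -1.428 -2.15
v -0.918 -0.739 -2.77
v -0.458 -1.591 -2.156
v -0.032 -1.142 -1.191
v -1.788 -0.298 -2.169
v -1.362 0.151 -1.204
v -3.918 0.847 -4.763
v -4.592 0.32 -3.95
v -4.359 2.153 -4.282
v -5.033 1.626 -3.469
v -2.887 0.874 -3.891
v -3.561 0.347 -3.078
v -3.328 2.18 -3.41
v -4.002 1.653 -2.597
v 2.425 3.722 -0.473
v 0.955 3.178 0.672
v 2.504 4.488 -0.007
v 1.034 3.944 1.137
v 3.046 3.296 0.123
v 1.576 2.752 1.267
v 3.125 4.062 0.588
v 1.655 3.518 1.733
f 1 12 6
f 1 6 2
f 1 2 8
f 1 8 11
f 1 11 12
f 2 6 10
f 6 12 5
f 12 11 3
f 11 8 7
f 8 2 9
f 4 10 5
f 4 5 3
f 4 3 7
f 4 7 9
f 4 9 10
f 5 10 6
f 3 5 12
f 7 3 11
f 9 7 8
f 10 9 2
f 14 16 13
f 17 14 13
f 13 16 15
f 15 17 13
f 14 20 16
f 18 14 17
f 18 20 14
f 16 20 15
f 19 17 15
f 15 20 19
f 19 18 17
f 20 18 19
f 22 24 21
f 25 22 21
f 21 24 23
f 23 25 21
f 22 28 24
f 26 22 25
f 26 28 22
f 24 28 23
f 27 25 23
f 23 28 27
f 27 26 25
f 28 26 27

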